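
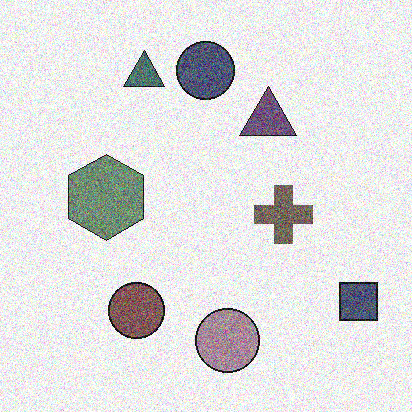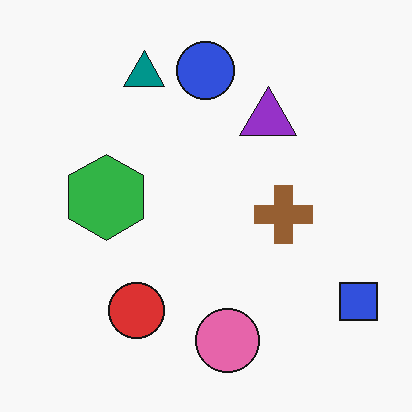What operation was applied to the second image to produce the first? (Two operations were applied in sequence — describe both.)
The image was heavily desaturated, then degraded with strong gaussian noise.

All colors are more muted and greyish — a global saturation change. Random speckle covers the whole image, including the flat background.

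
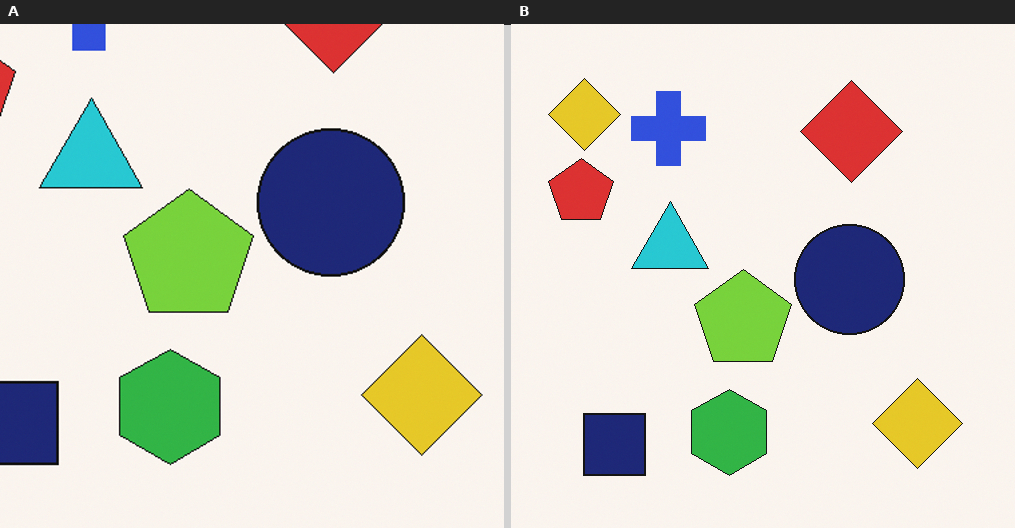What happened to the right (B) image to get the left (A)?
It was cropped slightly and scaled back up.

The visible shapes are larger and the field of view is narrower; shapes near the original edges may be partly or wholly outside the frame — a crop-and-rescale.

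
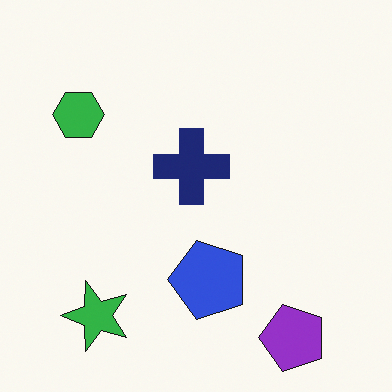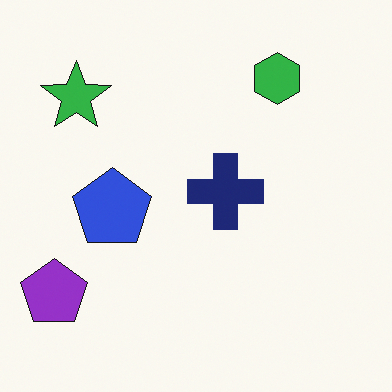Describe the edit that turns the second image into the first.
The image was rotated 90° counter-clockwise.

The purple pentagon sits in the bottom-left of the second image and the bottom-right of the first — consistent with a whole-image 90° counter-clockwise rotation.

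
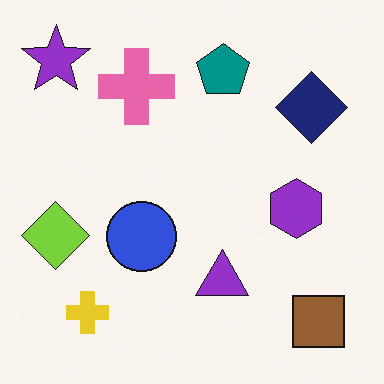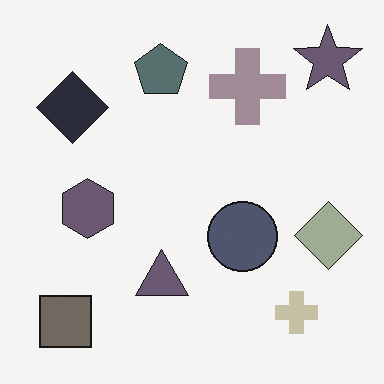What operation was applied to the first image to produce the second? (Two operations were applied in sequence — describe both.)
The image was flipped horizontally (left ↔ right), then heavily desaturated.

The lime diamond is in the left of the first image and the right of the second — shapes on opposite sides of the vertical midline have swapped in a mirror flip. All colors are more muted and greyish — a global saturation change.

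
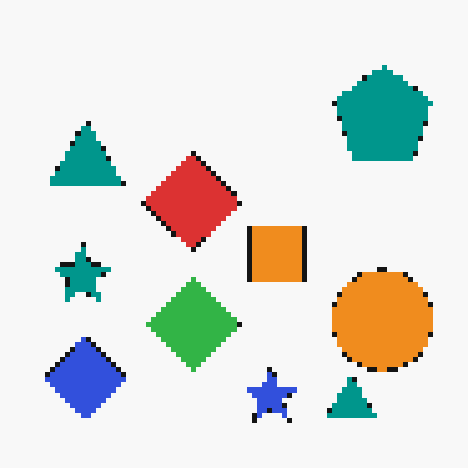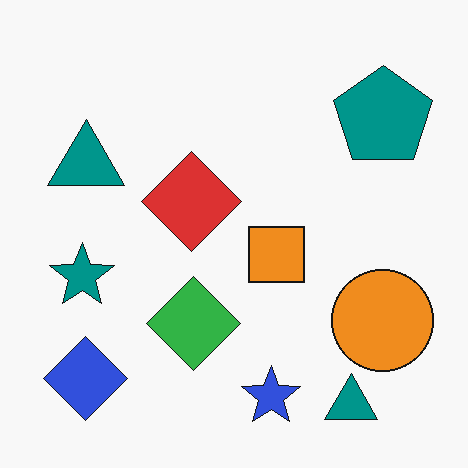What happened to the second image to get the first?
Lightly pixelated (a mild mosaic effect).

Shapes are reduced to large square blocks; fine edges and outlines are lost — a downscale-then-upscale (mosaic) effect.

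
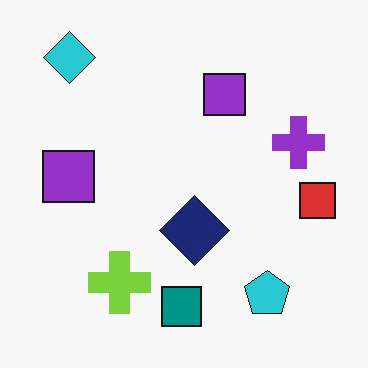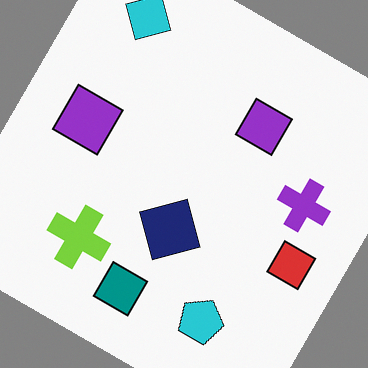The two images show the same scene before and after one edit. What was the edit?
This is the original image rotated clockwise by a large amount — several tens of degrees.

Every shape is tilted by the same angle and the image corners show triangular fill wedges — a whole-image rotation by a non-right angle.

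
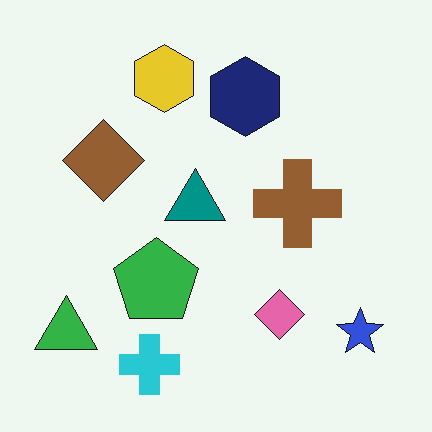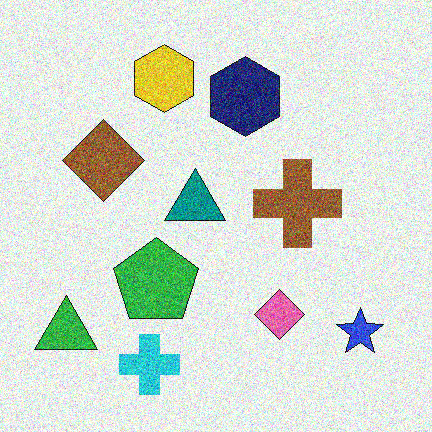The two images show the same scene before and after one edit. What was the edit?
Degraded with a thick layer of grain.

Random speckle covers the whole image, including the flat background.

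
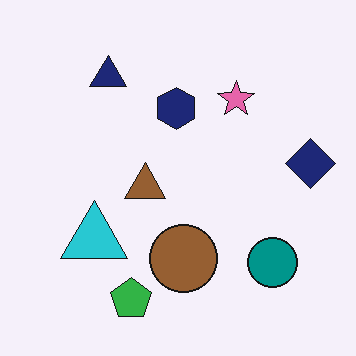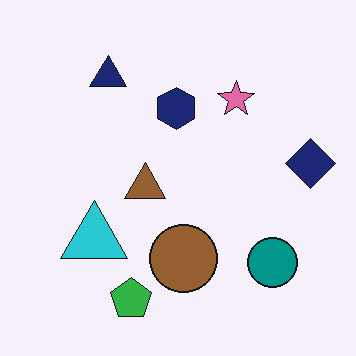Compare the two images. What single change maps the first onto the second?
The second image is the first JPEG-compressed with visible artifacts.

Blocky 8×8 compression artifacts appear around shape edges and the flat background shows ringing — characteristic JPEG degradation.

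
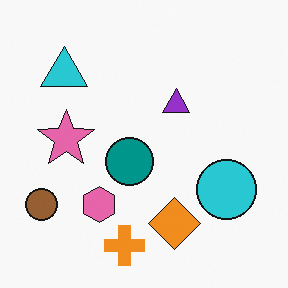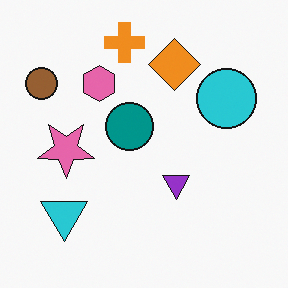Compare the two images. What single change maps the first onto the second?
The second image is the first flipped vertically (top ↔ bottom).

The orange cross is in the bottom of the first image and the top of the second — shapes on opposite sides of the horizontal midline have swapped in a mirror flip.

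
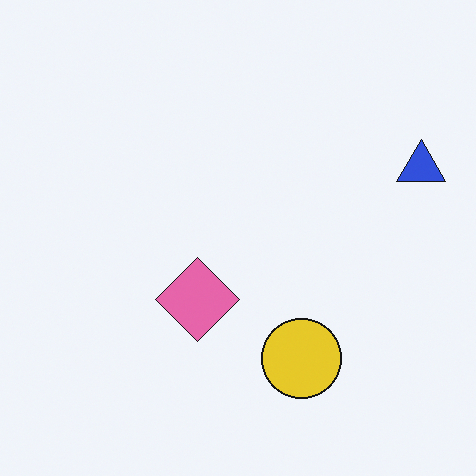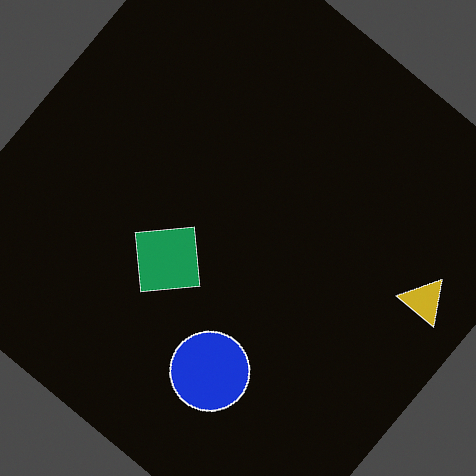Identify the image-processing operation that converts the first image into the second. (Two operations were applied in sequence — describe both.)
The image was rotated clockwise by a large amount — several tens of degrees, then color-inverted (negative).

Every shape is tilted by the same angle and the image corners show triangular fill wedges — a whole-image rotation by a non-right angle. The light background has become dark and every shape's color is its complement — a photographic negative.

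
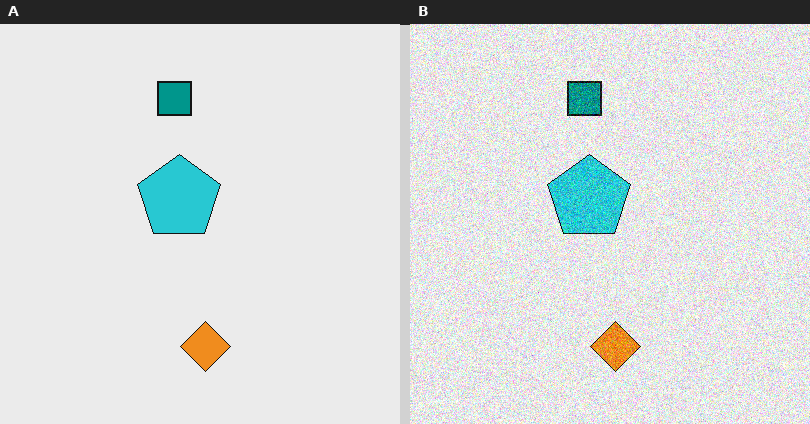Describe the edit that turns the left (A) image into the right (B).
The transformation is: degraded with strong gaussian noise.

Random speckle covers the whole image, including the flat background.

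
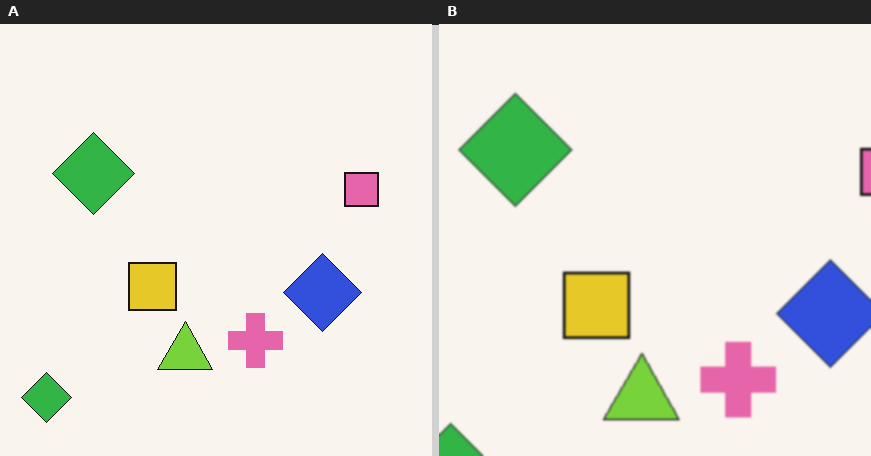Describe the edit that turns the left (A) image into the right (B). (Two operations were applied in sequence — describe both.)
This is the original image cropped slightly and scaled back up, then lightly blurred.

The visible shapes are larger and the field of view is narrower; shapes near the original edges may be partly or wholly outside the frame — a crop-and-rescale. Shape edges and outlines are uniformly softened across the whole image.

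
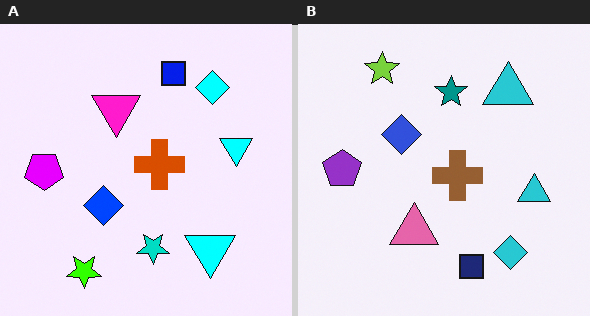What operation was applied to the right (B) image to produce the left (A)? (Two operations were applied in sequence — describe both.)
The transformation is: flipped vertically (top ↔ bottom), then heavily oversaturated.

The lime star is in the top-left of the right (B) image and the bottom-left of the left (A) — shapes on opposite sides of the horizontal midline have swapped in a mirror flip. All colors are more vivid — a global saturation change.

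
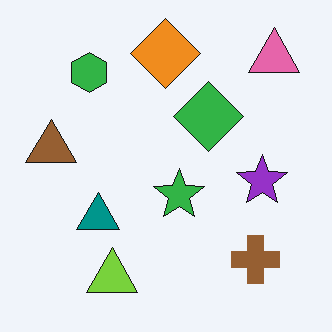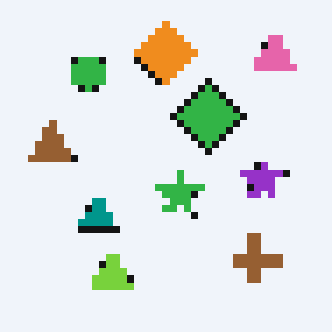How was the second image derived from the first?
It was moderately pixelated.

Shapes are reduced to large square blocks; fine edges and outlines are lost — a downscale-then-upscale (mosaic) effect.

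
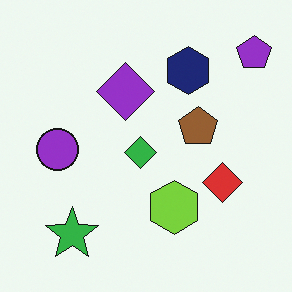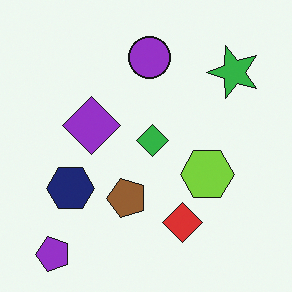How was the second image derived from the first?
The image was transposed (reflected across the top-left ↔ bottom-right diagonal).

Shapes have swapped their row and column positions — what was in the top-right is now in the bottom-left — a diagonal reflection.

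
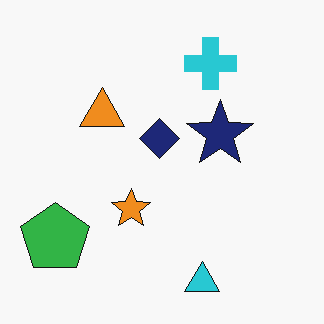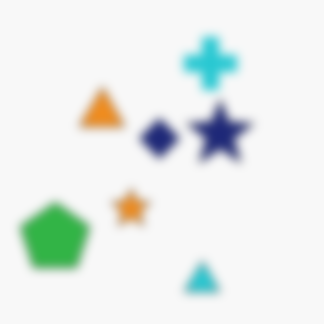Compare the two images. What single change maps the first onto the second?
Strongly gaussian-blurred.

Shape edges and outlines are uniformly softened across the whole image.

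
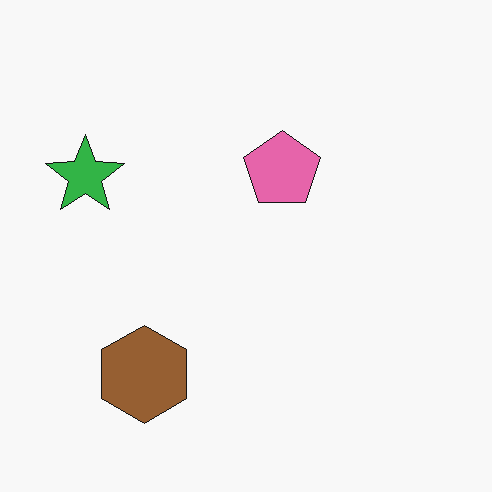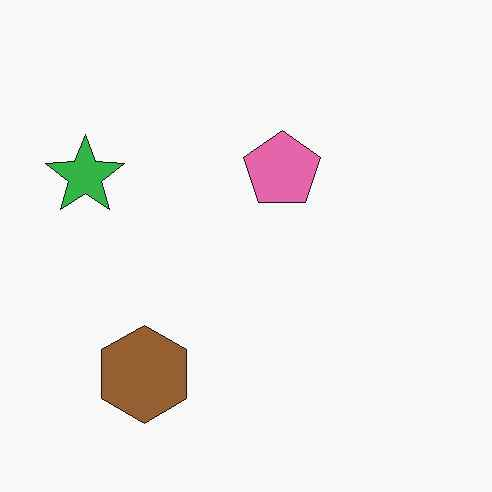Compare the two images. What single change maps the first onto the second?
The transformation is: given moderate JPEG compression.

Blocky 8×8 compression artifacts appear around shape edges and the flat background shows ringing — characteristic JPEG degradation.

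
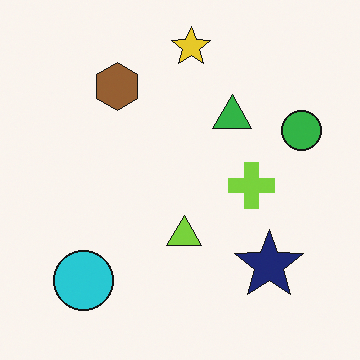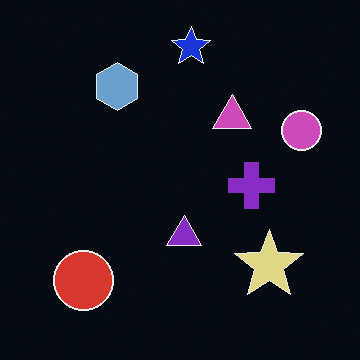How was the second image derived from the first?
The image was color-inverted (negative).

The light background has become dark and every shape's color is its complement — a photographic negative.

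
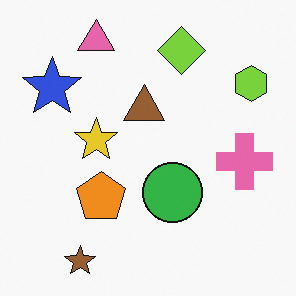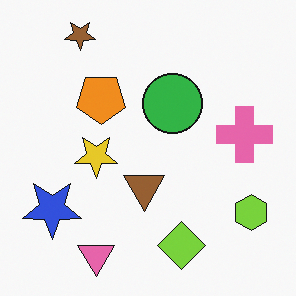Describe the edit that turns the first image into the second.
Flipped vertically (top ↔ bottom).

The brown star is in the bottom-left of the first image and the top-left of the second — shapes on opposite sides of the horizontal midline have swapped in a mirror flip.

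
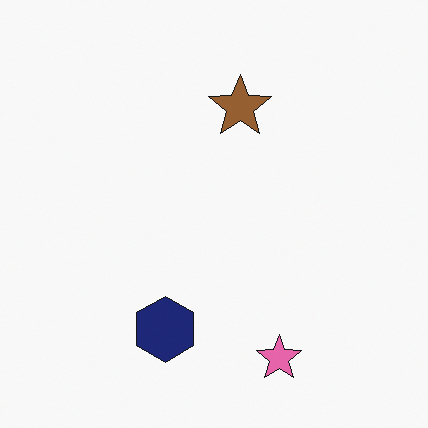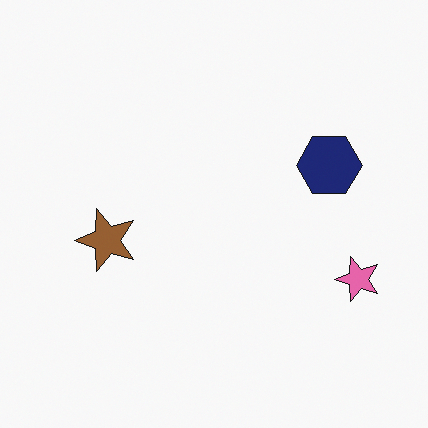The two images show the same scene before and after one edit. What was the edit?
The image was transposed (reflected across the top-left ↔ bottom-right diagonal).

Shapes have swapped their row and column positions — what was in the top-right is now in the bottom-left — a diagonal reflection.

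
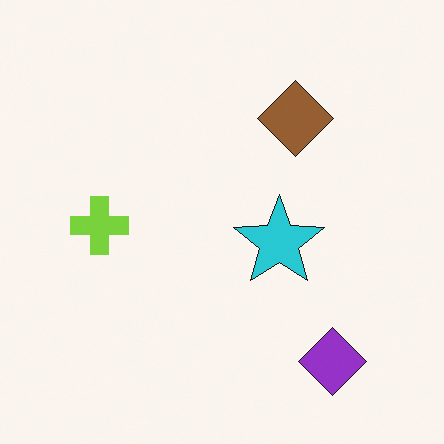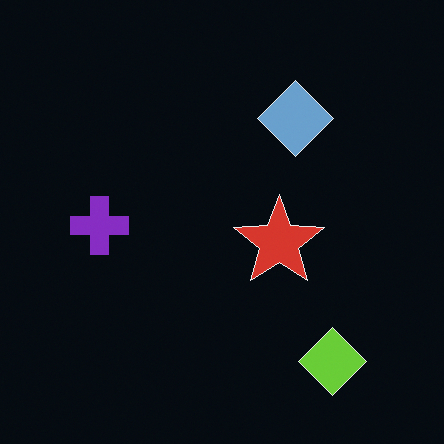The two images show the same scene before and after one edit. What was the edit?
This is the original image color-inverted (negative).

The light background has become dark and every shape's color is its complement — a photographic negative.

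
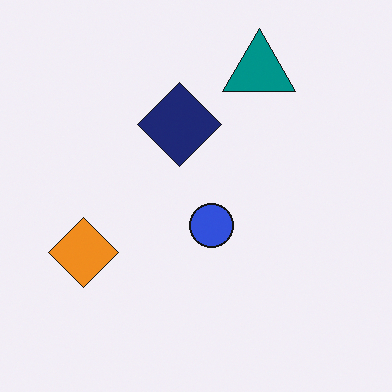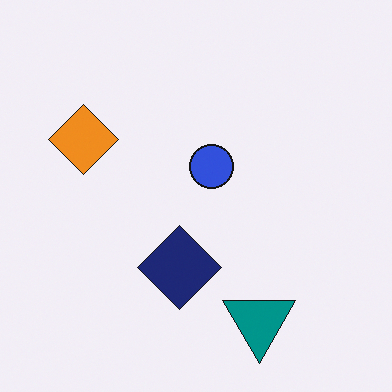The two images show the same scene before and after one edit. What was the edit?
The transformation is: flipped vertically (top ↔ bottom).

The teal triangle is in the top of the first image and the bottom of the second — shapes on opposite sides of the horizontal midline have swapped in a mirror flip.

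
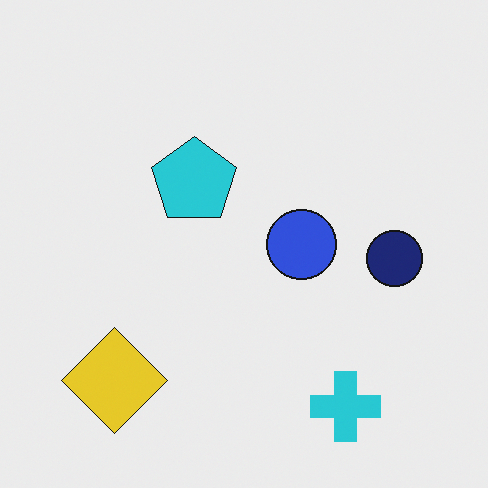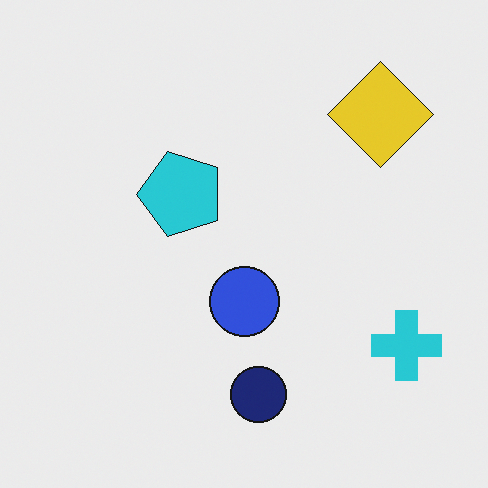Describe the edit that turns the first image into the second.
The transformation is: transposed (reflected across the top-left ↔ bottom-right diagonal).

Shapes have swapped their row and column positions — what was in the top-right is now in the bottom-left — a diagonal reflection.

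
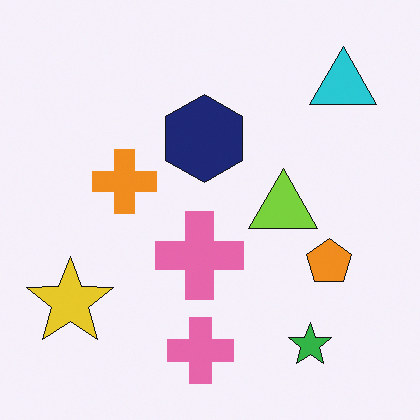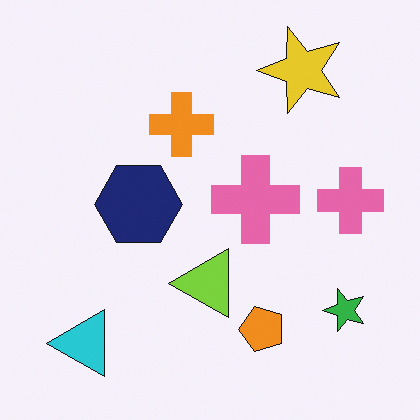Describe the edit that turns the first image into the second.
The transformation is: transposed (reflected across the top-left ↔ bottom-right diagonal).

Shapes have swapped their row and column positions — what was in the top-right is now in the bottom-left — a diagonal reflection.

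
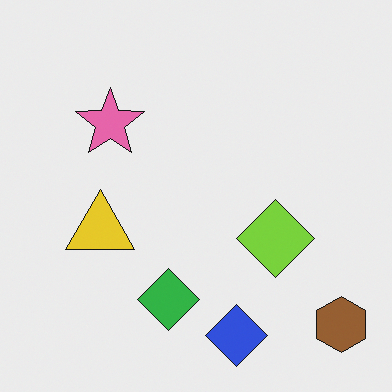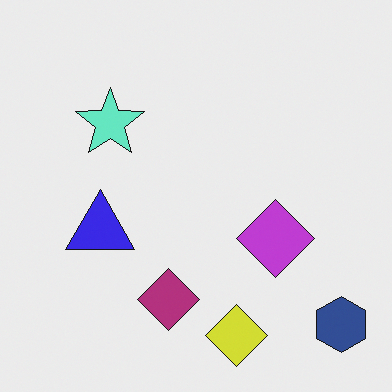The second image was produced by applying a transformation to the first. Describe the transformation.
The image was hue-shifted by a large amount.

Every shape's color has rotated by the same amount around the hue wheel — a uniform hue shift.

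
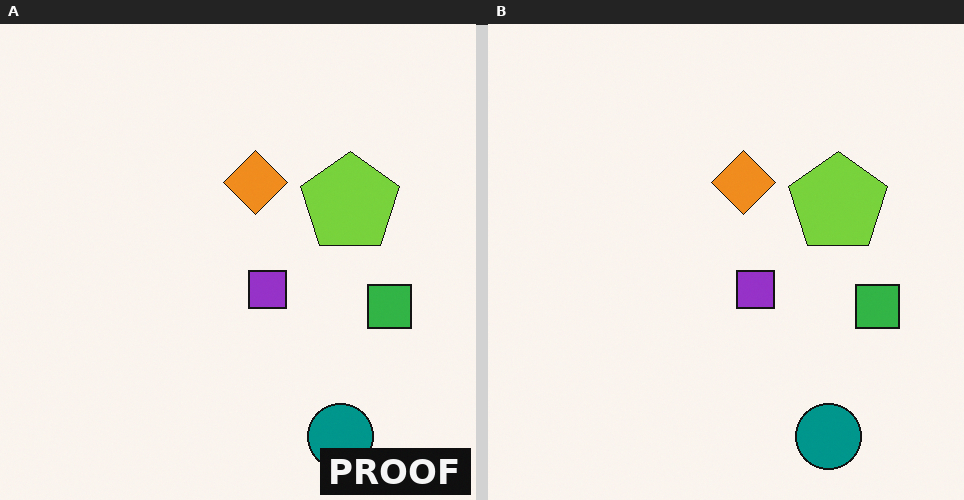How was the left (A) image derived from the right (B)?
The transformation is: watermarked with the text "PROOF" in the lower-right corner.

A dark label reading "PROOF" appears in the lower-right corner.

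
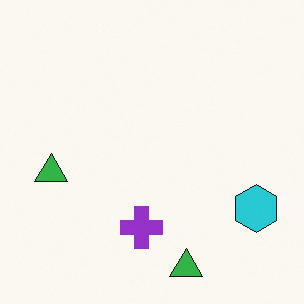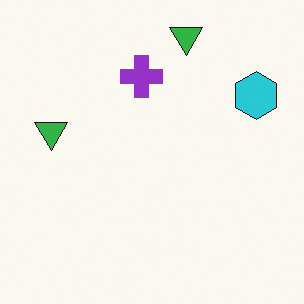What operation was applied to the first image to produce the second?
The second image is the first flipped vertically (top ↔ bottom).

The purple cross is in the bottom of the first image and the top of the second — shapes on opposite sides of the horizontal midline have swapped in a mirror flip.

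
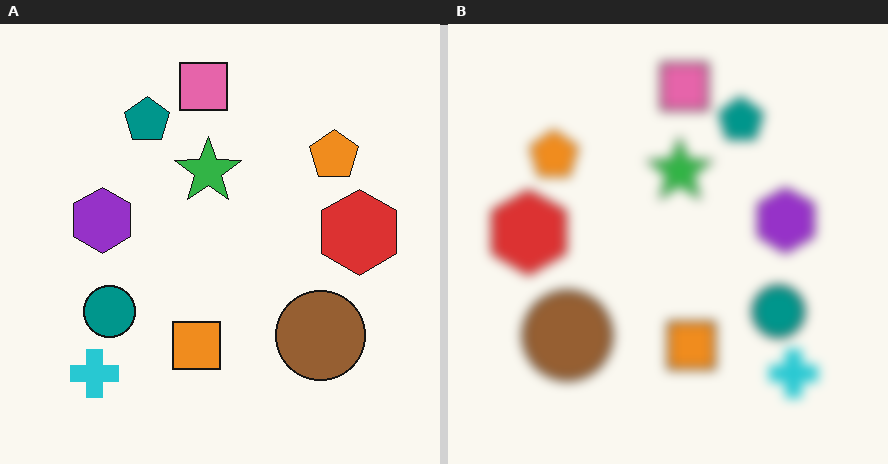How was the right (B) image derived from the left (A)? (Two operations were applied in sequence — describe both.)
The right (B) image is the left (A) flipped horizontally (left ↔ right), then strongly gaussian-blurred.

The red hexagon is in the right of the left (A) image and the left of the right (B) — shapes on opposite sides of the vertical midline have swapped in a mirror flip. Shape edges and outlines are uniformly softened across the whole image.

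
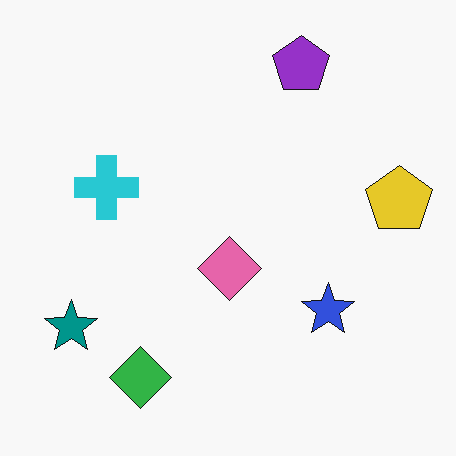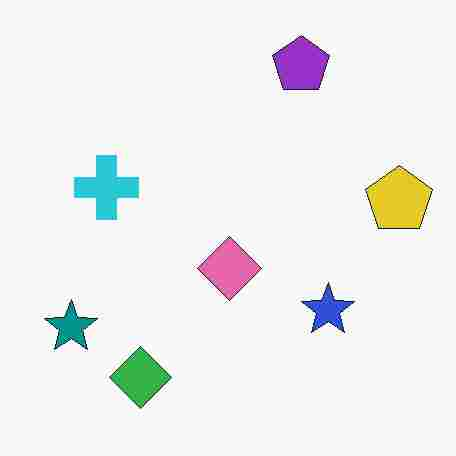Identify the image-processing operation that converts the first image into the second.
The image was degraded with heavy JPEG compression.

Blocky 8×8 compression artifacts appear around shape edges and the flat background shows ringing — characteristic JPEG degradation.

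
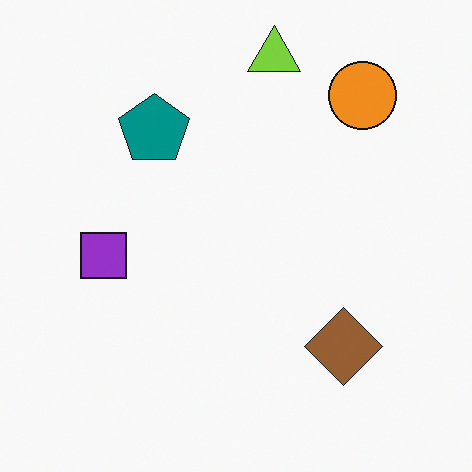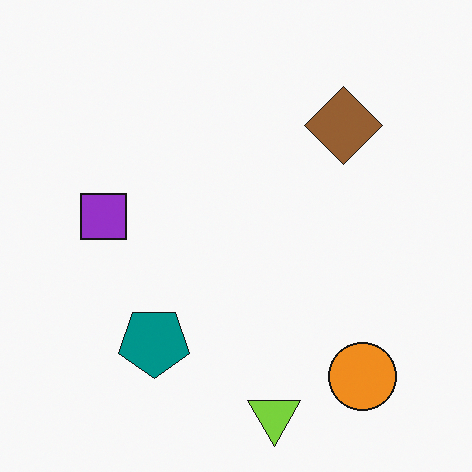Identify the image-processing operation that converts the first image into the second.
The transformation is: flipped vertically (top ↔ bottom).

The lime triangle is in the top of the first image and the bottom of the second — shapes on opposite sides of the horizontal midline have swapped in a mirror flip.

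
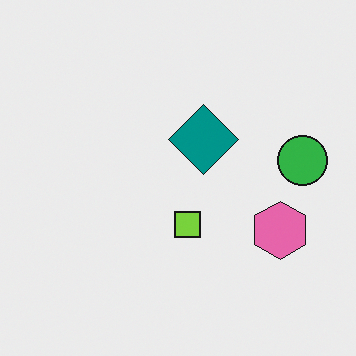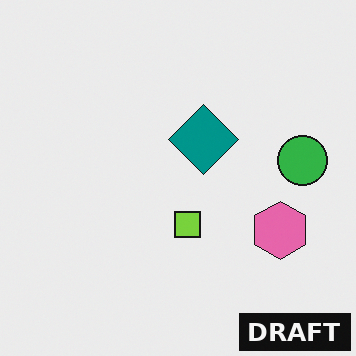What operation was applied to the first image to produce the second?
The transformation is: watermarked with the text "DRAFT" in the lower-right corner.

A dark label reading "DRAFT" appears in the lower-right corner.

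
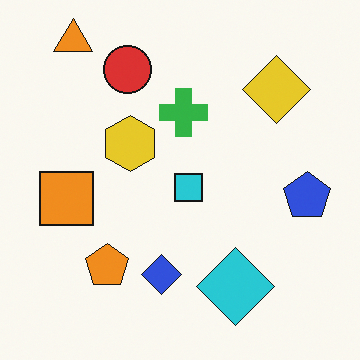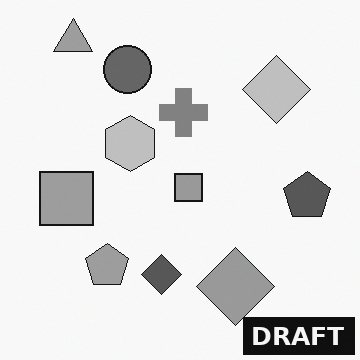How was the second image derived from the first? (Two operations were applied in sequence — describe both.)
The image was converted to grayscale, then watermarked with the text "DRAFT" in the lower-right corner.

All color is removed — every shape is now a shade of grey. A dark label reading "DRAFT" appears in the lower-right corner.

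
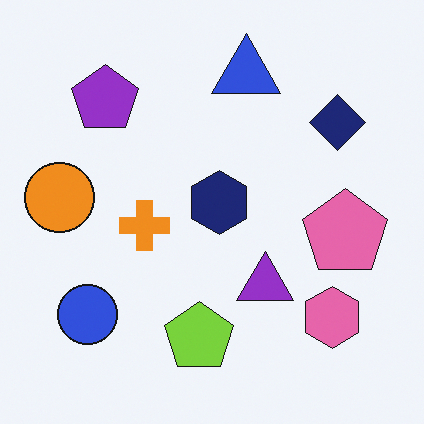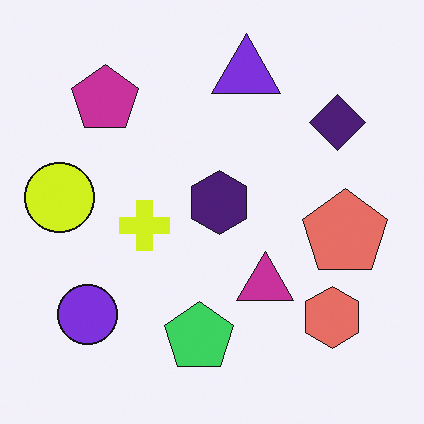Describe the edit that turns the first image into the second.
Hue-shifted slightly.

Every shape's color has rotated by the same amount around the hue wheel — a uniform hue shift.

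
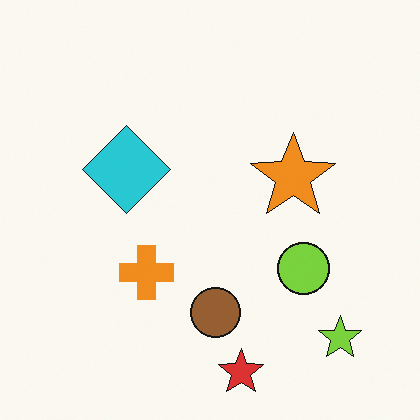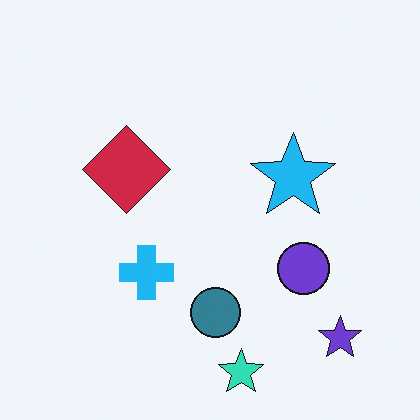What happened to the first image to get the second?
The second image is the first hue-shifted through roughly half the color wheel.

Every shape's color has rotated by the same amount around the hue wheel — a uniform hue shift.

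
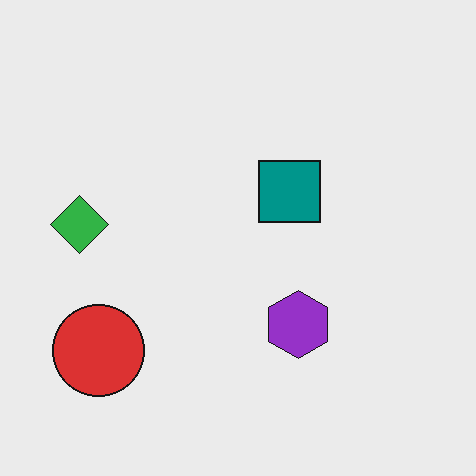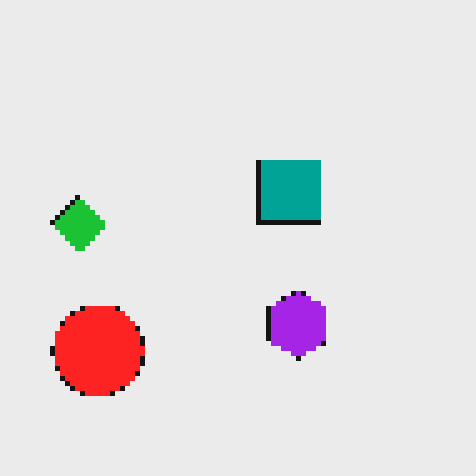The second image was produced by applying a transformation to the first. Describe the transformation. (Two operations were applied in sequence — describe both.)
The second image is the first lightly pixelated (a mild mosaic effect), then slightly oversaturated.

Shapes are reduced to large square blocks; fine edges and outlines are lost — a downscale-then-upscale (mosaic) effect. All colors are more vivid — a global saturation change.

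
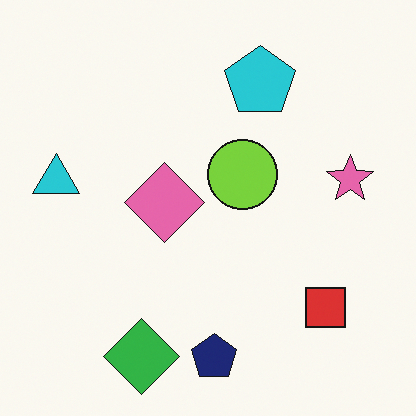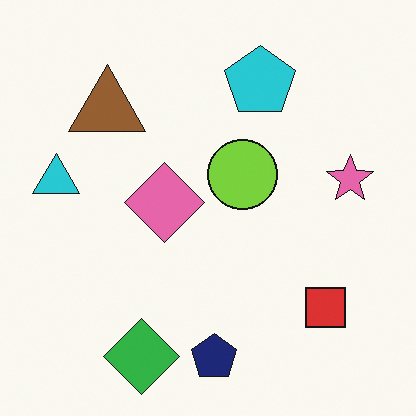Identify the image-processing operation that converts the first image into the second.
The second image is the first overlaid with an additional brown triangle.

A brown triangle appears in the second image that is absent from the first.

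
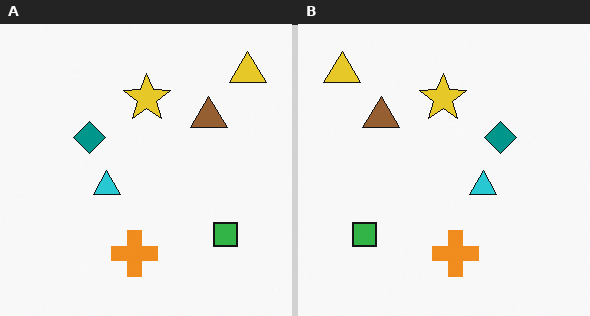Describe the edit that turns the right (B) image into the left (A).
The image was flipped horizontally (left ↔ right).

The yellow triangle is in the top-left of the right (B) image and the top-right of the left (A) — shapes on opposite sides of the vertical midline have swapped in a mirror flip.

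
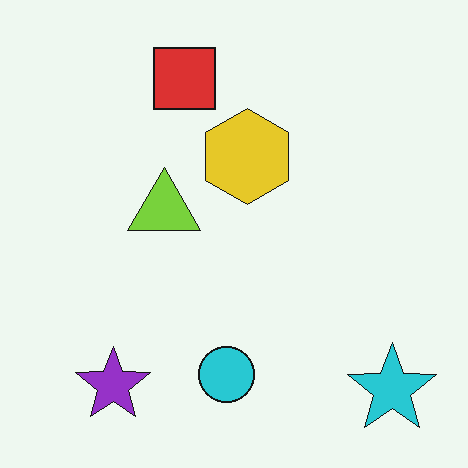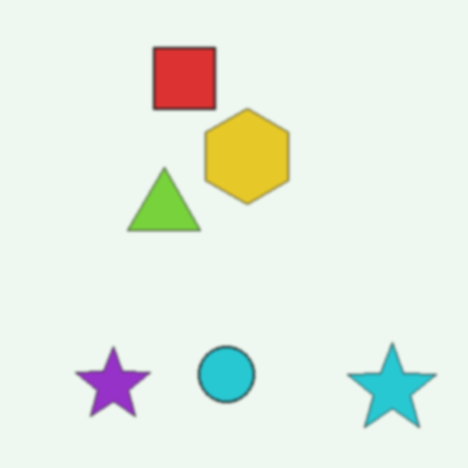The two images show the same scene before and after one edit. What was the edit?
It was lightly blurred.

Shape edges and outlines are uniformly softened across the whole image.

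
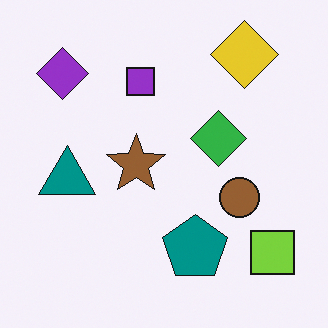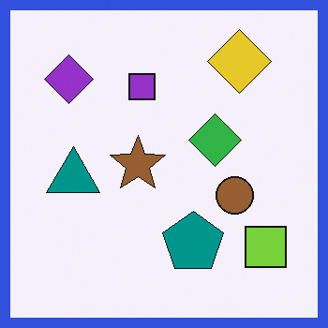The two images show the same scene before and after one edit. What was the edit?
This is the original image framed with a blue border.

A solid blue frame runs around the edge of the second image, with the content slightly shrunk inside it.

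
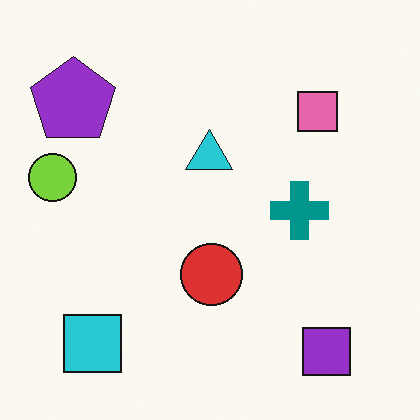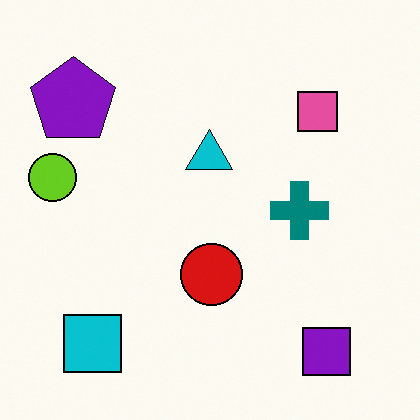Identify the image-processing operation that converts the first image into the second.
The image was given slightly increased contrast.

Tones are pushed away from mid-grey across the whole image — a global contrast change.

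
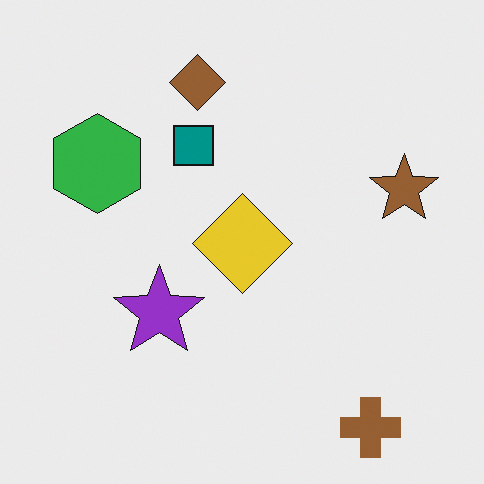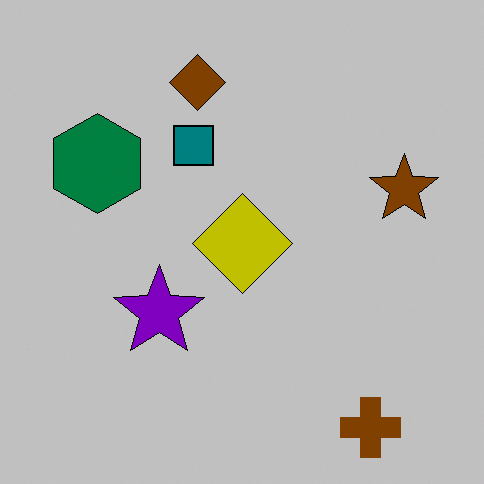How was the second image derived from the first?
The second image is the first heavily posterized to just a handful of flat colors.

Each flat color has snapped to a coarser quantized level — most visibly, the near-white background has dropped to a flat grey.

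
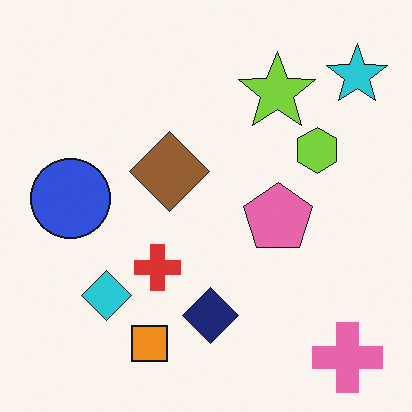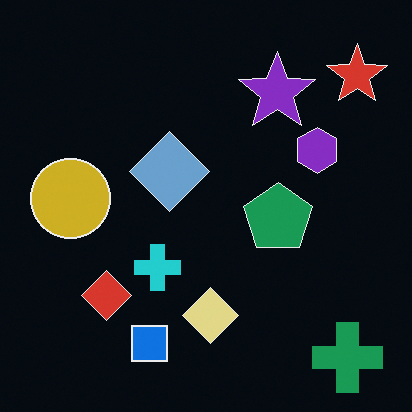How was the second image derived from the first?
The image was color-inverted (negative).

The light background has become dark and every shape's color is its complement — a photographic negative.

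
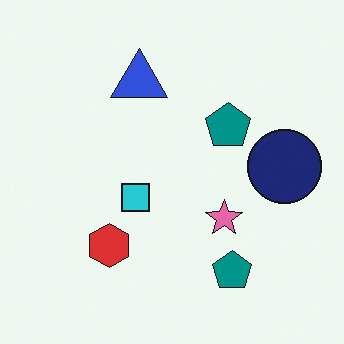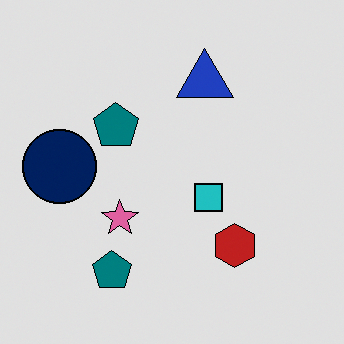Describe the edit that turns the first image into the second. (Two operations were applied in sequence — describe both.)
The transformation is: flipped horizontally (left ↔ right), then moderately posterized.

The navy circle is in the right of the first image and the left of the second — shapes on opposite sides of the vertical midline have swapped in a mirror flip. Each flat color has snapped to a coarser quantized level — most visibly, the near-white background has dropped to a flat grey.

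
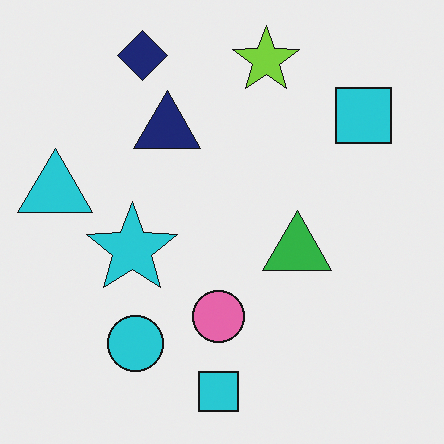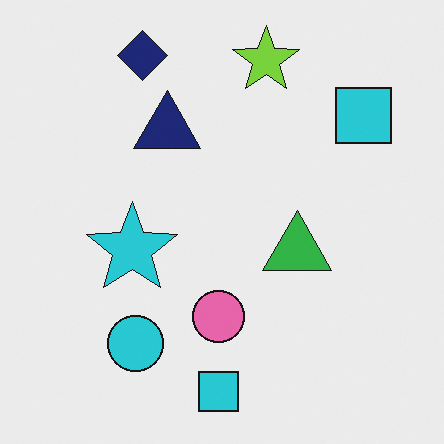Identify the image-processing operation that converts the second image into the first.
The image was overlaid with an additional cyan triangle.

A cyan triangle appears in the first image that is absent from the second.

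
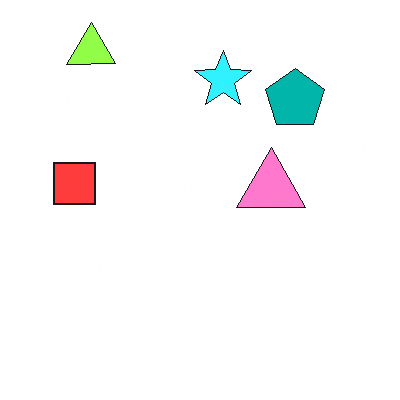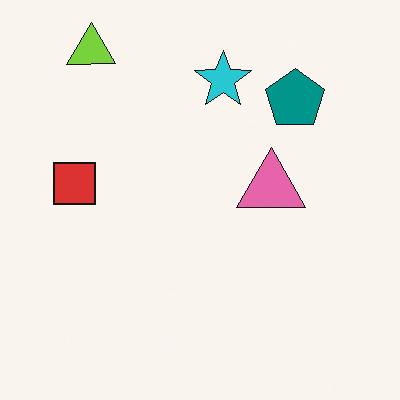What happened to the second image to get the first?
The first image is the second brightened a little.

Every pixel — background and shapes alike — is uniformly brightened.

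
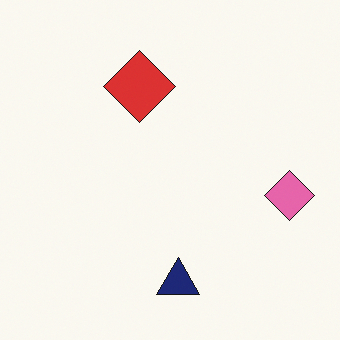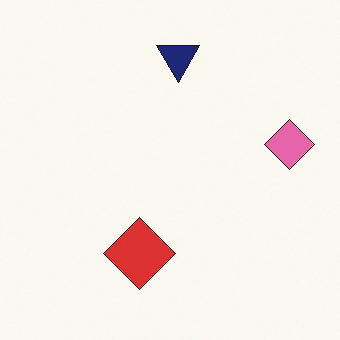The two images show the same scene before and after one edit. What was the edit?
The image was flipped vertically (top ↔ bottom).

The navy triangle is in the bottom of the first image and the top of the second — shapes on opposite sides of the horizontal midline have swapped in a mirror flip.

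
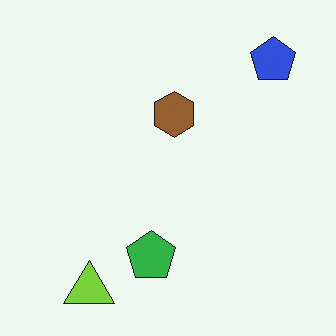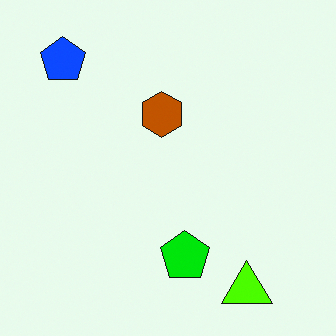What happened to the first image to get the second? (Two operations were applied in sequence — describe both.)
The second image is the first heavily oversaturated, then flipped horizontally (left ↔ right).

All colors are more vivid — a global saturation change. The blue pentagon is in the top-right of the first image and the top-left of the second — shapes on opposite sides of the vertical midline have swapped in a mirror flip.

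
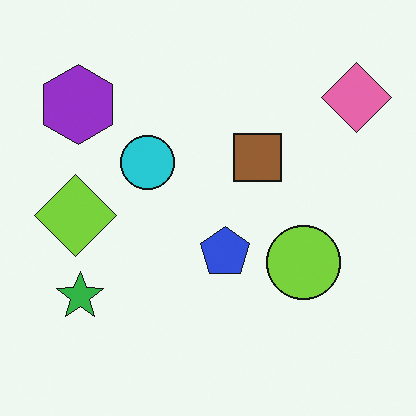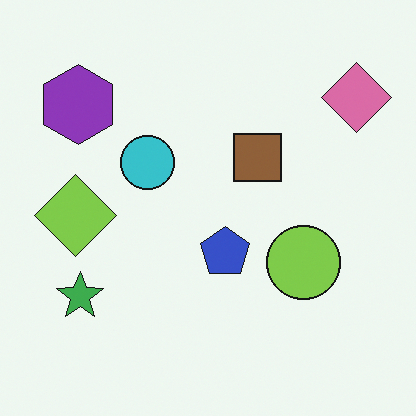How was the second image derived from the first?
Slightly desaturated.

All colors are more muted and greyish — a global saturation change.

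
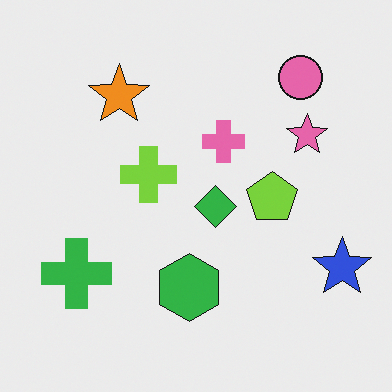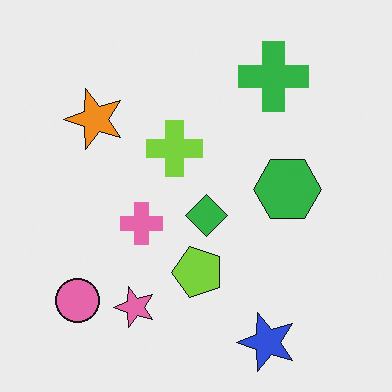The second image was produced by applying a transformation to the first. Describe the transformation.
The second image is the first transposed (reflected across the top-left ↔ bottom-right diagonal).

Shapes have swapped their row and column positions — what was in the top-right is now in the bottom-left — a diagonal reflection.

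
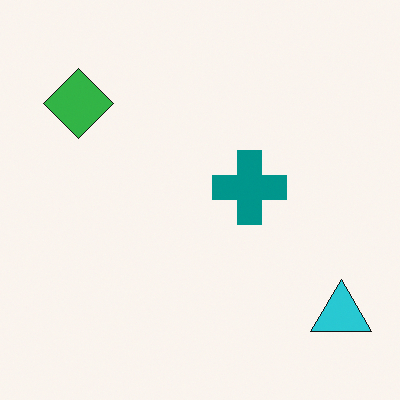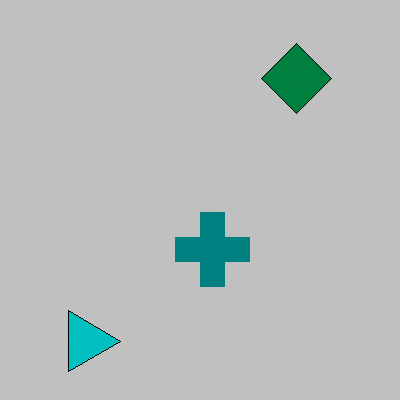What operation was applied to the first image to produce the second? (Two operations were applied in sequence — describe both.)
This is the original image rotated 90° clockwise, then heavily posterized to just a handful of flat colors.

The cyan triangle sits in the bottom-right of the first image and the bottom-left of the second — consistent with a whole-image 90° clockwise rotation. Each flat color has snapped to a coarser quantized level — most visibly, the near-white background has dropped to a flat grey.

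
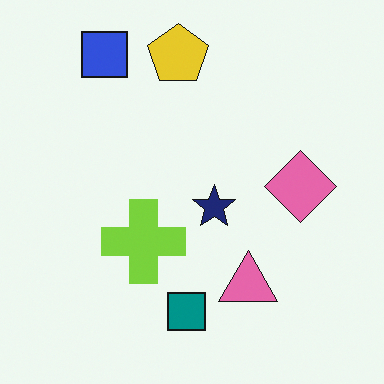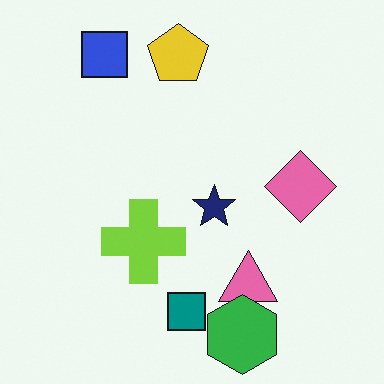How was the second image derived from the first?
This is the original image overlaid with an additional green hexagon.

A green hexagon appears in the second image that is absent from the first.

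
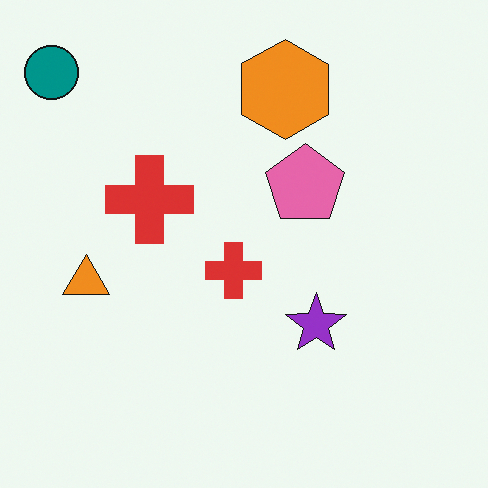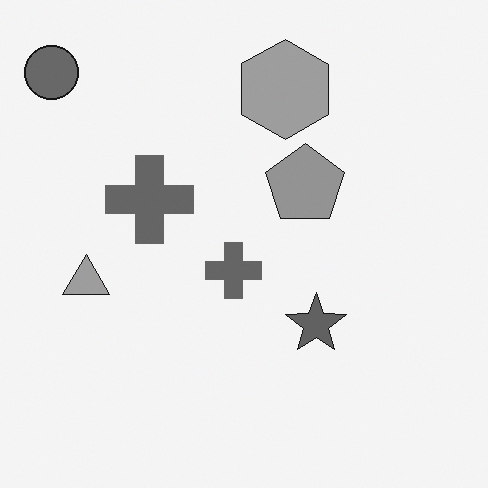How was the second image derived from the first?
The image was converted to grayscale.

All color is removed — every shape is now a shade of grey.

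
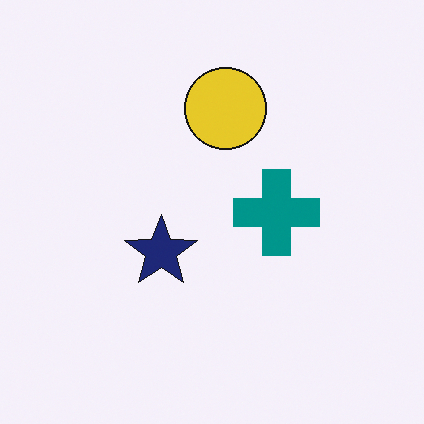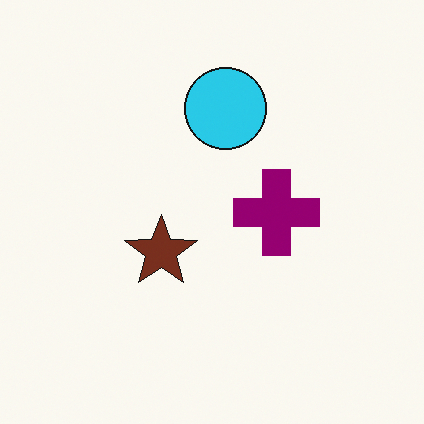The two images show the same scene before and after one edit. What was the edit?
This is the original image hue-shifted by a moderate amount.

Every shape's color has rotated by the same amount around the hue wheel — a uniform hue shift.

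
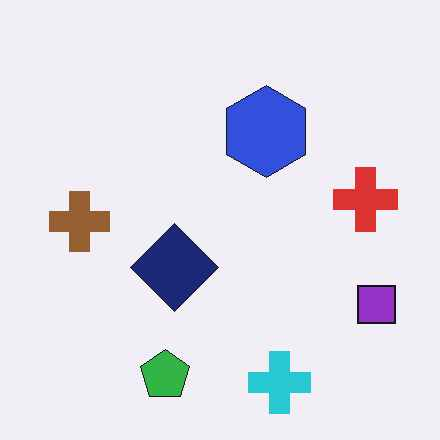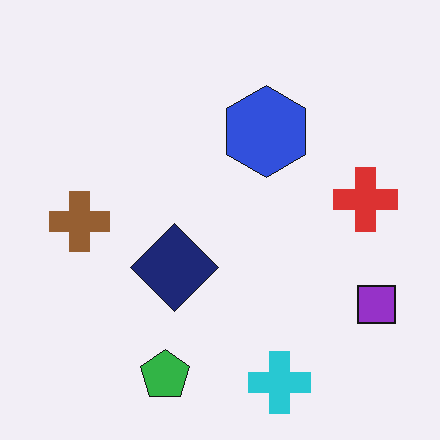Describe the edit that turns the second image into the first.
Given moderate JPEG compression.

Blocky 8×8 compression artifacts appear around shape edges and the flat background shows ringing — characteristic JPEG degradation.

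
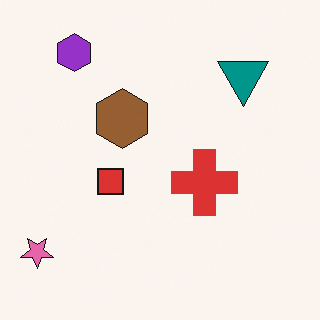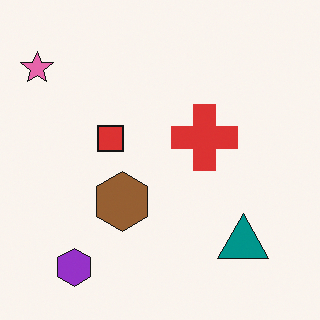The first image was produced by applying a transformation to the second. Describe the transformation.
The first image is the second flipped vertically (top ↔ bottom).

The purple hexagon is in the bottom-left of the second image and the top-left of the first — shapes on opposite sides of the horizontal midline have swapped in a mirror flip.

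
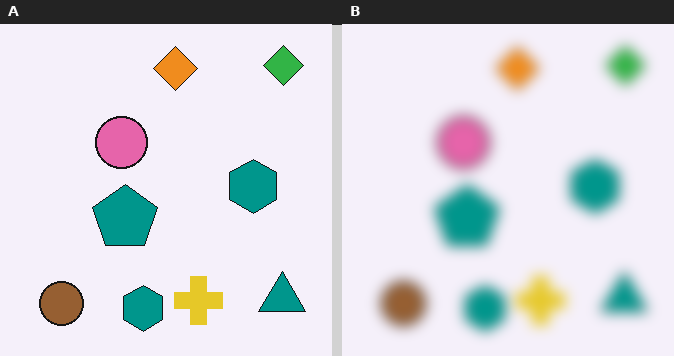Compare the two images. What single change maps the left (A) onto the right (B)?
It was strongly gaussian-blurred.

Shape edges and outlines are uniformly softened across the whole image.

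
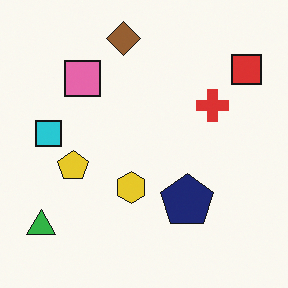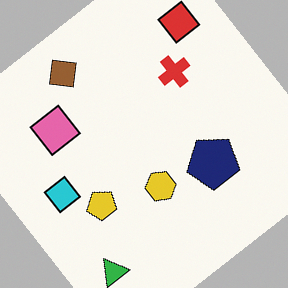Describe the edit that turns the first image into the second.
The image was rotated counter-clockwise by a large amount — several tens of degrees.

Every shape is tilted by the same angle and the image corners show triangular fill wedges — a whole-image rotation by a non-right angle.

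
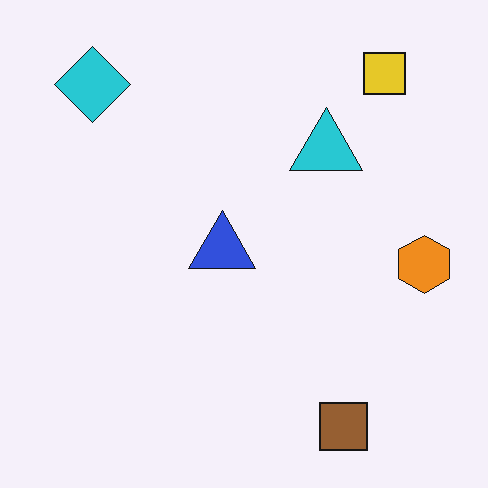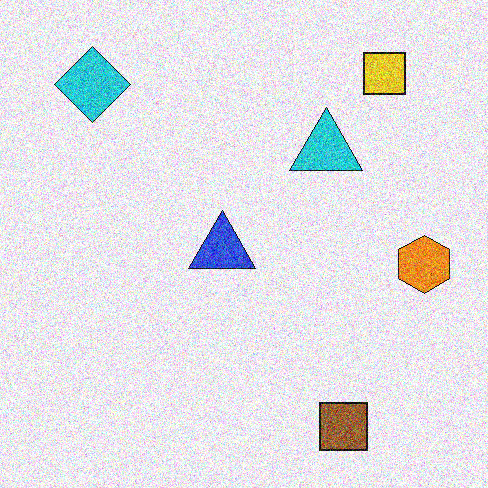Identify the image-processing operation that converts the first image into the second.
This is the original image degraded with heavy additive noise.

Random speckle covers the whole image, including the flat background.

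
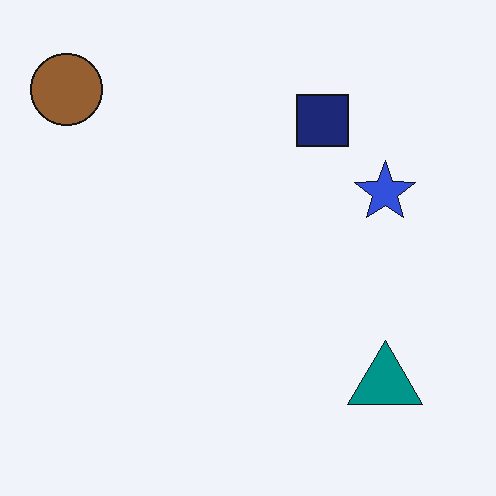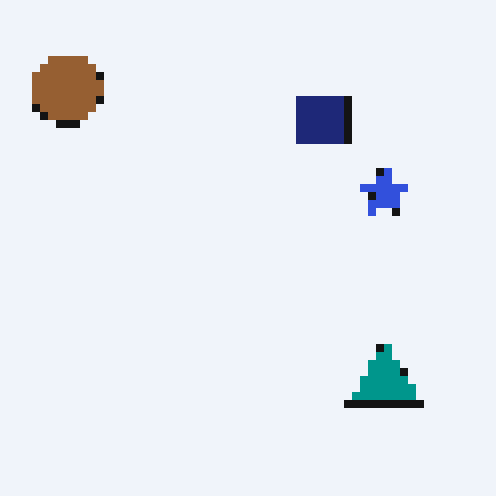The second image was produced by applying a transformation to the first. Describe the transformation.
The transformation is: moderately pixelated.

Shapes are reduced to large square blocks; fine edges and outlines are lost — a downscale-then-upscale (mosaic) effect.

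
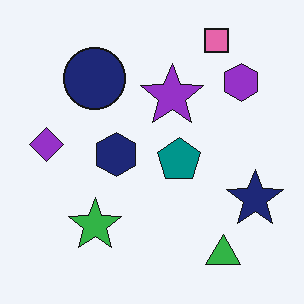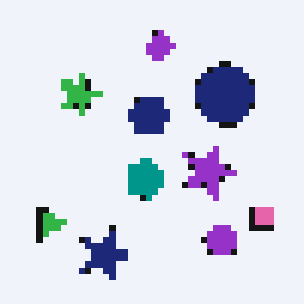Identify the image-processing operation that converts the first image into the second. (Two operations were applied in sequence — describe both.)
The second image is the first rotated 90° clockwise, then moderately pixelated.

The pink square sits in the top-right of the first image and the bottom-right of the second — consistent with a whole-image 90° clockwise rotation. Shapes are reduced to large square blocks; fine edges and outlines are lost — a downscale-then-upscale (mosaic) effect.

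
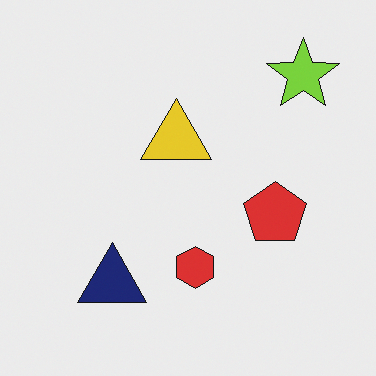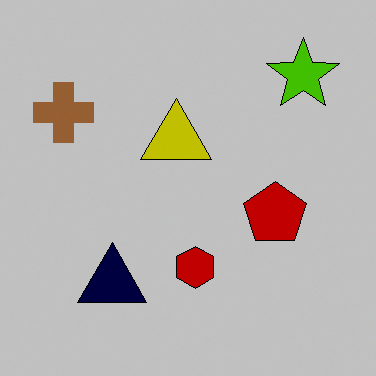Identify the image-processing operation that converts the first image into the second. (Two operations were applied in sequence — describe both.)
The image was aggressively posterized, then overlaid with an additional brown cross.

Each flat color has snapped to a coarser quantized level — most visibly, the near-white background has dropped to a flat grey. A brown cross appears in the second image that is absent from the first.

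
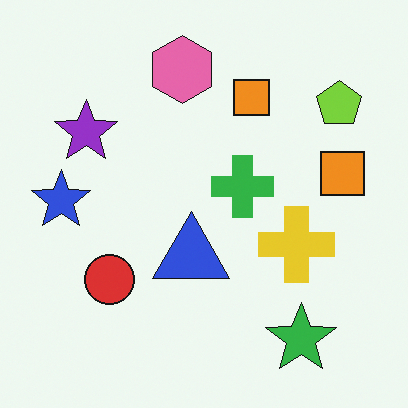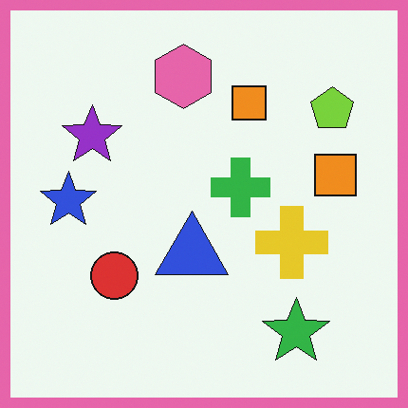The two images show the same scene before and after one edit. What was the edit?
It was framed with a pink border.

A solid pink frame runs around the edge of the second image, with the content slightly shrunk inside it.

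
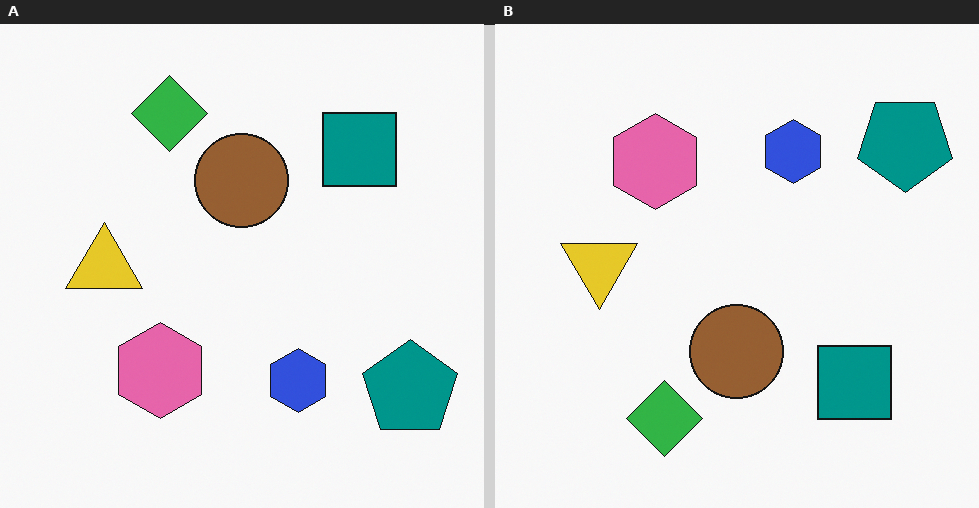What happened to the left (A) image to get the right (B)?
Flipped vertically (top ↔ bottom).

The green diamond is in the top of the left (A) image and the bottom of the right (B) — shapes on opposite sides of the horizontal midline have swapped in a mirror flip.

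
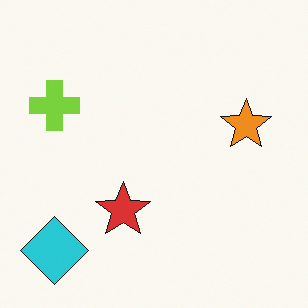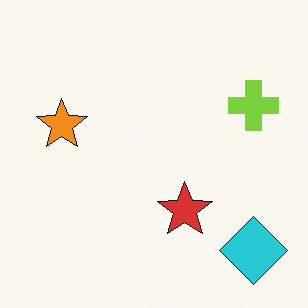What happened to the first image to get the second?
This is the original image flipped horizontally (left ↔ right).

The cyan diamond is in the bottom-left of the first image and the bottom-right of the second — shapes on opposite sides of the vertical midline have swapped in a mirror flip.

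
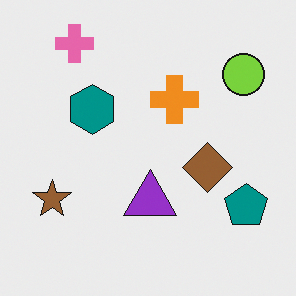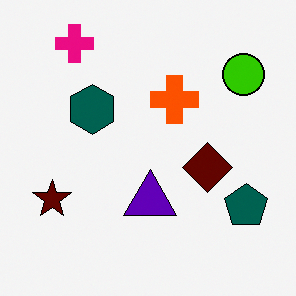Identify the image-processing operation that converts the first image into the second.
It was boosted in contrast.

Tones are pushed away from mid-grey across the whole image — a global contrast change.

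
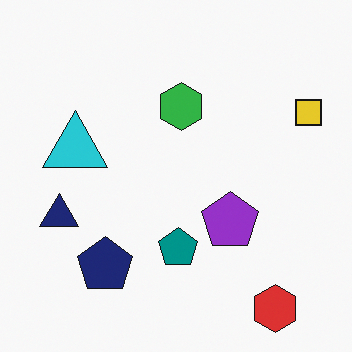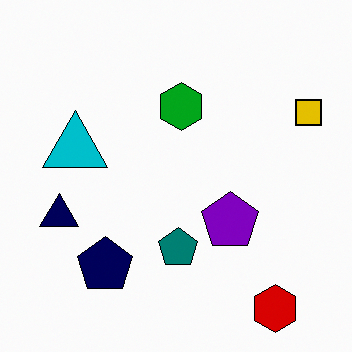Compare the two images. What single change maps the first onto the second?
It was given slightly increased contrast.

Tones are pushed away from mid-grey across the whole image — a global contrast change.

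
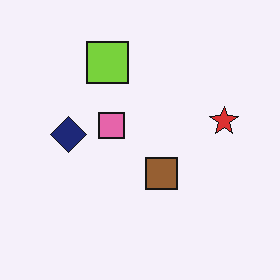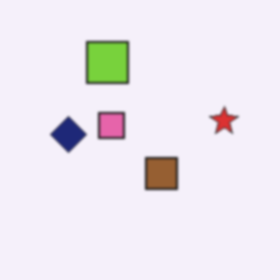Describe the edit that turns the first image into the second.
It was given a subtle gaussian blur.

Shape edges and outlines are uniformly softened across the whole image.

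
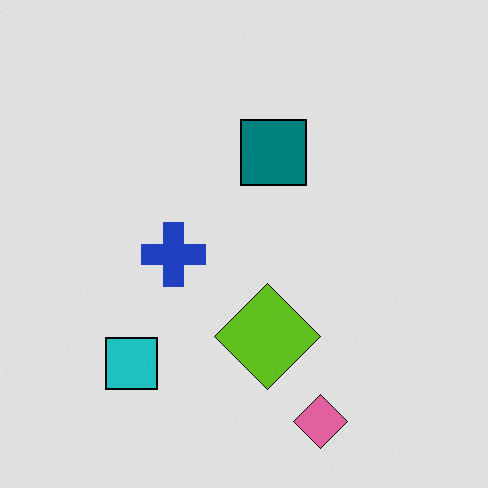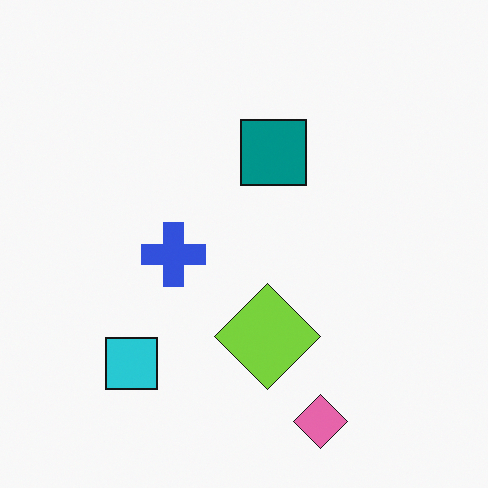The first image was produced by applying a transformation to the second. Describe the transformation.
The image was posterized to a reduced palette.

Each flat color has snapped to a coarser quantized level — most visibly, the near-white background has dropped to a flat grey.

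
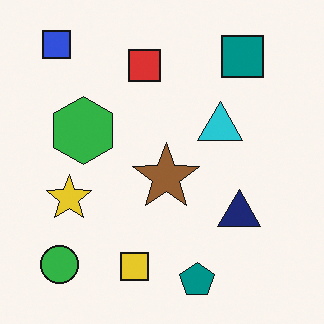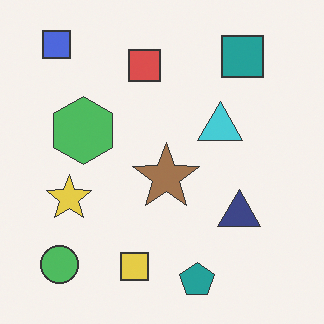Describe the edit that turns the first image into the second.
The image was given slightly reduced contrast.

Tones are pushed toward mid-grey across the whole image — a global contrast change.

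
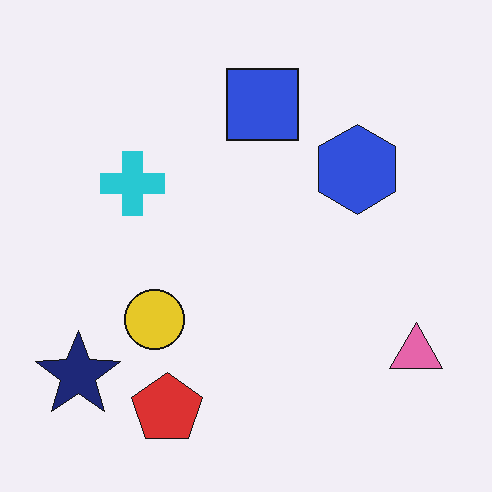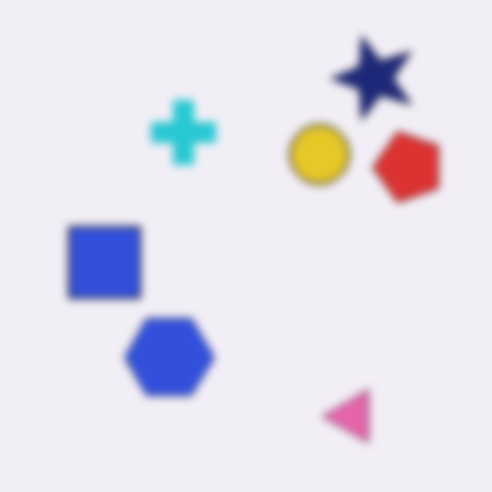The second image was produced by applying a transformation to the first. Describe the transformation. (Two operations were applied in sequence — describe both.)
Transposed (reflected across the top-left ↔ bottom-right diagonal), then moderately blurred.

Shapes have swapped their row and column positions — what was in the top-right is now in the bottom-left — a diagonal reflection. Shape edges and outlines are uniformly softened across the whole image.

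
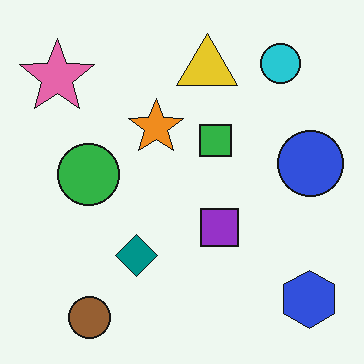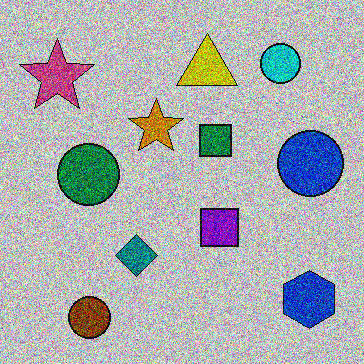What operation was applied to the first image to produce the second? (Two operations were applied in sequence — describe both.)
This is the original image heavily posterized to just a handful of flat colors, then degraded with a thick layer of grain.

Each flat color has snapped to a coarser quantized level — most visibly, the near-white background has dropped to a flat grey. Random speckle covers the whole image, including the flat background.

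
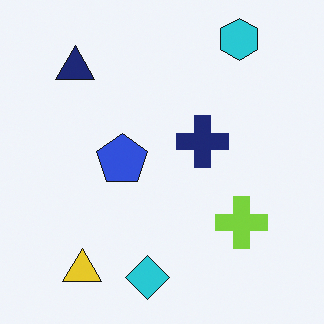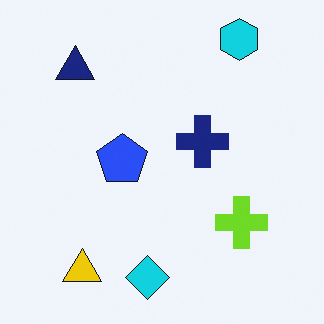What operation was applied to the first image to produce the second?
It was slightly oversaturated.

All colors are more vivid — a global saturation change.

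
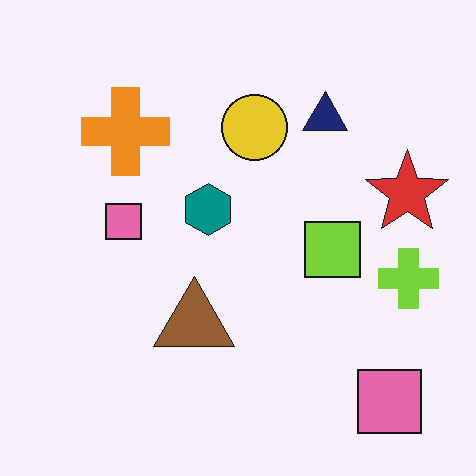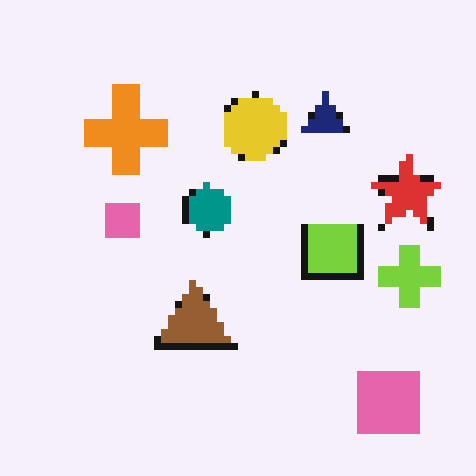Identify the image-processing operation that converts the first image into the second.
The second image is the first pixelated into visible square blocks.

Shapes are reduced to large square blocks; fine edges and outlines are lost — a downscale-then-upscale (mosaic) effect.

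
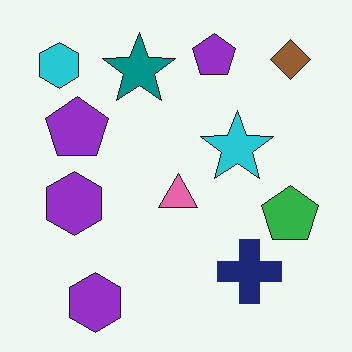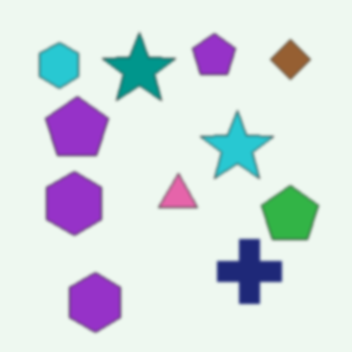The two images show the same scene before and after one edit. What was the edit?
The second image is the first lightly blurred.

Shape edges and outlines are uniformly softened across the whole image.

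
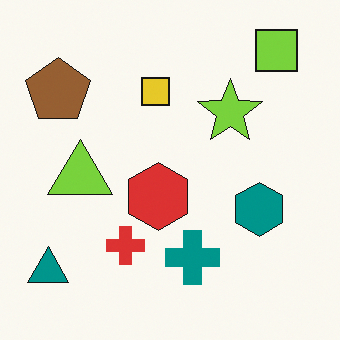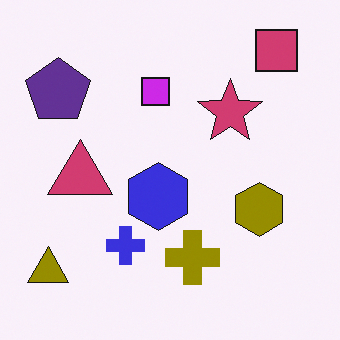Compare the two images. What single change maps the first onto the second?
The image was hue-shifted through roughly half the color wheel.

Every shape's color has rotated by the same amount around the hue wheel — a uniform hue shift.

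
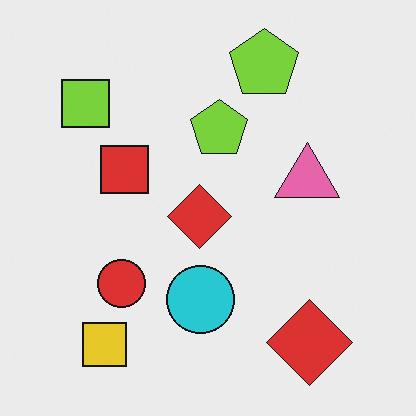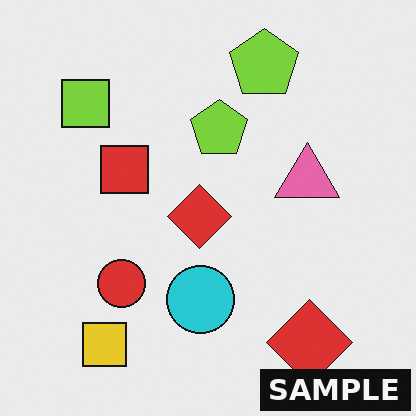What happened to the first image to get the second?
This is the original image watermarked with the text "SAMPLE" in the lower-right corner.

A dark label reading "SAMPLE" appears in the lower-right corner.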